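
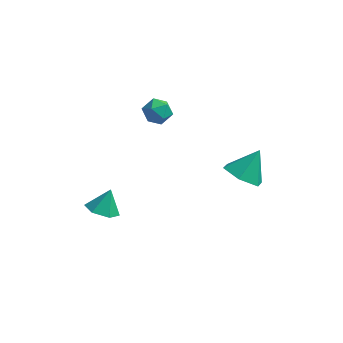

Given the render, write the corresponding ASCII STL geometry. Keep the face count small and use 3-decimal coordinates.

solid 
facet normal -0.213 -0.503 -0.838
outer loop
vertex -2.91 -3.693 -2.579
vertex -3.708 -3.731 -2.353
vertex -3.435 -3.092 -2.806
endloop
endfacet
facet normal 0.748 0.663 0.026
outer loop
vertex -2.91 -3.693 -2.579
vertex -3.435 -3.092 -2.806
vertex -3.452 -3.129 -1.347
endloop
endfacet
facet normal -0.213 -0.503 -0.838
outer loop
vertex -3.435 -3.092 -2.806
vertex -3.708 -3.731 -2.353
vertex -4.233 -3.13 -2.58
endloop
endfacet
facet normal -0.041 0.999 0.025
outer loop
vertex -3.435 -3.092 -2.806
vertex -4.233 -3.13 -2.58
vertex -3.452 -3.129 -1.347
endloop
endfacet
facet normal -0.213 -0.502 -0.838
outer loop
vertex -4.233 -3.13 -2.58
vertex -3.708 -3.731 -2.353
vertex -4.506 -3.77 -2.127
endloop
endfacet
facet normal -0.680 0.594 0.430
outer loop
vertex -4.233 -3.13 -2.58
vertex -4.506 -3.77 -2.127
vertex -3.452 -3.129 -1.347
endloop
endfacet
facet normal -0.213 -0.502 -0.838
outer loop
vertex -4.506 -3.77 -2.127
vertex -3.708 -3.731 -2.353
vertex -3.981 -4.371 -1.9
endloop
endfacet
facet normal -0.529 -0.147 0.836
outer loop
vertex -4.506 -3.77 -2.127
vertex -3.981 -4.371 -1.9
vertex -3.452 -3.129 -1.347
endloop
endfacet
facet normal -0.213 -0.502 -0.838
outer loop
vertex -3.981 -4.371 -1.9
vertex -3.708 -3.731 -2.353
vertex -3.183 -4.333 -2.126
endloop
endfacet
facet normal 0.260 -0.483 0.836
outer loop
vertex -3.981 -4.371 -1.9
vertex -3.183 -4.333 -2.126
vertex -3.452 -3.129 -1.347
endloop
endfacet
facet normal -0.213 -0.502 -0.838
outer loop
vertex -3.183 -4.333 -2.126
vertex -3.708 -3.731 -2.353
vertex -2.91 -3.693 -2.579
endloop
endfacet
facet normal 0.899 -0.078 0.431
outer loop
vertex -3.183 -4.333 -2.126
vertex -2.91 -3.693 -2.579
vertex -3.452 -3.129 -1.347
endloop
endfacet
facet normal -0.661 -0.683 0.312
outer loop
vertex -2.821 -0.068 1.805
vertex -2.391 -0.618 1.512
vertex -2.284 -0.394 2.228
endloop
endfacet
facet normal -0.657 -0.115 0.745
outer loop
vertex -2.821 -0.068 1.805
vertex -2.284 -0.394 2.228
vertex -2.384 0.355 2.255
endloop
endfacet
facet normal -0.813 0.462 0.355
outer loop
vertex -2.821 -0.068 1.805
vertex -2.384 0.355 2.255
vertex -2.552 0.595 1.557
endloop
endfacet
facet normal -0.913 0.251 -0.321
outer loop
vertex -2.821 -0.068 1.805
vertex -2.552 0.595 1.557
vertex -2.556 -0.007 1.098
endloop
endfacet
facet normal -0.820 -0.456 -0.347
outer loop
vertex -2.821 -0.068 1.805
vertex -2.556 -0.007 1.098
vertex -2.391 -0.618 1.512
endloop
endfacet
facet normal 0.004 -0.035 0.999
outer loop
vertex -2.384 0.355 2.255
vertex -2.284 -0.394 2.228
vertex -1.684 0.067 2.242
endloop
endfacet
facet normal -0.003 -0.954 0.299
outer loop
vertex -2.284 -0.394 2.228
vertex -2.391 -0.618 1.512
vertex -1.688 -0.535 1.783
endloop
endfacet
facet normal -0.256 -0.589 -0.767
outer loop
vertex -2.391 -0.618 1.512
vertex -2.556 -0.007 1.098
vertex -1.856 -0.295 1.085
endloop
endfacet
facet normal -0.409 0.555 -0.724
outer loop
vertex -2.556 -0.007 1.098
vertex -2.552 0.595 1.557
vertex -1.956 0.454 1.112
endloop
endfacet
facet normal -0.248 0.896 0.368
outer loop
vertex -2.552 0.595 1.557
vertex -2.384 0.355 2.255
vertex -1.849 0.678 1.828
endloop
endfacet
facet normal 0.913 -0.251 0.321
outer loop
vertex -1.419 0.128 1.535
vertex -1.684 0.067 2.242
vertex -1.688 -0.535 1.783
endloop
endfacet
facet normal 0.813 -0.462 -0.355
outer loop
vertex -1.419 0.128 1.535
vertex -1.688 -0.535 1.783
vertex -1.856 -0.295 1.085
endloop
endfacet
facet normal 0.657 0.115 -0.745
outer loop
vertex -1.419 0.128 1.535
vertex -1.856 -0.295 1.085
vertex -1.956 0.454 1.112
endloop
endfacet
facet normal 0.661 0.683 -0.312
outer loop
vertex -1.419 0.128 1.535
vertex -1.956 0.454 1.112
vertex -1.849 0.678 1.828
endloop
endfacet
facet normal 0.820 0.456 0.347
outer loop
vertex -1.419 0.128 1.535
vertex -1.849 0.678 1.828
vertex -1.684 0.067 2.242
endloop
endfacet
facet normal 0.409 -0.555 0.724
outer loop
vertex -1.688 -0.535 1.783
vertex -1.684 0.067 2.242
vertex -2.284 -0.394 2.228
endloop
endfacet
facet normal 0.248 -0.896 -0.368
outer loop
vertex -1.856 -0.295 1.085
vertex -1.688 -0.535 1.783
vertex -2.391 -0.618 1.512
endloop
endfacet
facet normal -0.004 0.035 -0.999
outer loop
vertex -1.956 0.454 1.112
vertex -1.856 -0.295 1.085
vertex -2.556 -0.007 1.098
endloop
endfacet
facet normal 0.003 0.954 -0.299
outer loop
vertex -1.849 0.678 1.828
vertex -1.956 0.454 1.112
vertex -2.552 0.595 1.557
endloop
endfacet
facet normal 0.256 0.589 0.767
outer loop
vertex -1.684 0.067 2.242
vertex -1.849 0.678 1.828
vertex -2.384 0.355 2.255
endloop
endfacet
facet normal -0.375 -0.536 -0.756
outer loop
vertex 2.923 -1.828 -0.795
vertex 2.088 -1.208 -0.82
vertex 2.922 -0.979 -1.396
endloop
endfacet
facet normal 0.990 0.081 0.113
outer loop
vertex 2.923 -1.828 -0.795
vertex 2.922 -0.979 -1.396
vertex 2.672 -0.372 0.36
endloop
endfacet
facet normal -0.375 -0.536 -0.756
outer loop
vertex 2.922 -0.979 -1.396
vertex 2.088 -1.208 -0.82
vertex 2.087 -0.36 -1.421
endloop
endfacet
facet normal 0.589 0.786 -0.188
outer loop
vertex 2.922 -0.979 -1.396
vertex 2.087 -0.36 -1.421
vertex 2.672 -0.372 0.36
endloop
endfacet
facet normal -0.375 -0.536 -0.756
outer loop
vertex 2.087 -0.36 -1.421
vertex 2.088 -1.208 -0.82
vertex 1.252 -0.589 -0.845
endloop
endfacet
facet normal -0.214 0.974 0.077
outer loop
vertex 2.087 -0.36 -1.421
vertex 1.252 -0.589 -0.845
vertex 2.672 -0.372 0.36
endloop
endfacet
facet normal -0.375 -0.537 -0.756
outer loop
vertex 1.252 -0.589 -0.845
vertex 2.088 -1.208 -0.82
vertex 1.253 -1.437 -0.243
endloop
endfacet
facet normal -0.615 0.456 0.643
outer loop
vertex 1.252 -0.589 -0.845
vertex 1.253 -1.437 -0.243
vertex 2.672 -0.372 0.36
endloop
endfacet
facet normal -0.375 -0.536 -0.756
outer loop
vertex 1.253 -1.437 -0.243
vertex 2.088 -1.208 -0.82
vertex 2.088 -2.057 -0.218
endloop
endfacet
facet normal -0.214 -0.250 0.944
outer loop
vertex 1.253 -1.437 -0.243
vertex 2.088 -2.057 -0.218
vertex 2.672 -0.372 0.36
endloop
endfacet
facet normal -0.375 -0.536 -0.756
outer loop
vertex 2.088 -2.057 -0.218
vertex 2.088 -1.208 -0.82
vertex 2.923 -1.828 -0.795
endloop
endfacet
facet normal 0.589 -0.437 0.679
outer loop
vertex 2.088 -2.057 -0.218
vertex 2.923 -1.828 -0.795
vertex 2.672 -0.372 0.36
endloop
endfacet

endsolid


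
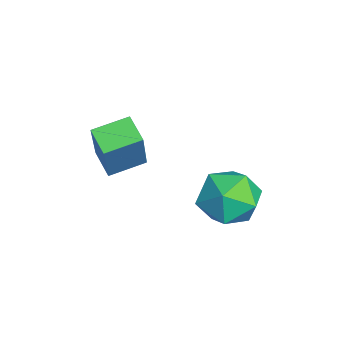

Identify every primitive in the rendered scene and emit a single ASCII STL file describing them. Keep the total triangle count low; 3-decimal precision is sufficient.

solid 
facet normal -0.848 -0.349 0.398
outer loop
vertex -3.022 -2.873 -0.189
vertex -3.314 -1.91 0.032
vertex -3.782 -2.756 -1.705
endloop
endfacet
facet normal 0.283 -0.935 -0.214
outer loop
vertex -3.086 -2.47 -2.032
vertex -3.022 -2.873 -0.189
vertex -3.782 -2.756 -1.705
endloop
endfacet
facet normal -0.848 -0.349 0.398
outer loop
vertex -3.782 -2.756 -1.705
vertex -3.314 -1.91 0.032
vertex -4.074 -1.793 -1.484
endloop
endfacet
facet normal -0.447 0.069 -0.892
outer loop
vertex -4.074 -1.793 -1.484
vertex -3.086 -2.47 -2.032
vertex -3.782 -2.756 -1.705
endloop
endfacet
facet normal 0.447 -0.069 0.892
outer loop
vertex -3.022 -2.873 -0.189
vertex -2.618 -1.624 -0.295
vertex -3.314 -1.91 0.032
endloop
endfacet
facet normal 0.283 -0.935 -0.214
outer loop
vertex -2.326 -2.587 -0.516
vertex -3.022 -2.873 -0.189
vertex -3.086 -2.47 -2.032
endloop
endfacet
facet normal 0.447 -0.069 0.892
outer loop
vertex -2.326 -2.587 -0.516
vertex -2.618 -1.624 -0.295
vertex -3.022 -2.873 -0.189
endloop
endfacet
facet normal -0.283 0.935 0.214
outer loop
vertex -3.314 -1.91 0.032
vertex -2.618 -1.624 -0.295
vertex -4.074 -1.793 -1.484
endloop
endfacet
facet normal -0.447 0.069 -0.892
outer loop
vertex -3.378 -1.507 -1.811
vertex -3.086 -2.47 -2.032
vertex -4.074 -1.793 -1.484
endloop
endfacet
facet normal -0.283 0.935 0.214
outer loop
vertex -4.074 -1.793 -1.484
vertex -2.618 -1.624 -0.295
vertex -3.378 -1.507 -1.811
endloop
endfacet
facet normal 0.848 0.349 -0.398
outer loop
vertex -3.378 -1.507 -1.811
vertex -2.326 -2.587 -0.516
vertex -3.086 -2.47 -2.032
endloop
endfacet
facet normal 0.848 0.349 -0.398
outer loop
vertex -2.618 -1.624 -0.295
vertex -2.326 -2.587 -0.516
vertex -3.378 -1.507 -1.811
endloop
endfacet
facet normal 0.312 0.914 -0.259
outer loop
vertex -1.253 0.813 -2.33
vertex -1.774 1.174 -1.685
vertex -0.922 0.936 -1.497
endloop
endfacet
facet normal 0.817 0.426 -0.388
outer loop
vertex -1.253 0.813 -2.33
vertex -0.922 0.936 -1.497
vertex -0.739 0.174 -1.949
endloop
endfacet
facet normal 0.546 -0.059 -0.836
outer loop
vertex -1.253 0.813 -2.33
vertex -0.739 0.174 -1.949
vertex -1.478 -0.058 -2.415
endloop
endfacet
facet normal -0.126 0.129 -0.984
outer loop
vertex -1.253 0.813 -2.33
vertex -1.478 -0.058 -2.415
vertex -2.118 0.559 -2.252
endloop
endfacet
facet normal -0.271 0.730 -0.627
outer loop
vertex -1.253 0.813 -2.33
vertex -2.118 0.559 -2.252
vertex -1.774 1.174 -1.685
endloop
endfacet
facet normal 0.969 0.098 0.227
outer loop
vertex -0.739 0.174 -1.949
vertex -0.922 0.936 -1.497
vertex -0.942 0.141 -1.068
endloop
endfacet
facet normal 0.152 0.887 0.436
outer loop
vertex -0.922 0.936 -1.497
vertex -1.774 1.174 -1.685
vertex -1.582 0.758 -0.905
endloop
endfacet
facet normal -0.791 0.590 -0.160
outer loop
vertex -1.774 1.174 -1.685
vertex -2.118 0.559 -2.252
vertex -2.321 0.526 -1.371
endloop
endfacet
facet normal -0.557 -0.383 -0.737
outer loop
vertex -2.118 0.559 -2.252
vertex -1.478 -0.058 -2.415
vertex -2.138 -0.236 -1.823
endloop
endfacet
facet normal 0.529 -0.688 -0.497
outer loop
vertex -1.478 -0.058 -2.415
vertex -0.739 0.174 -1.949
vertex -1.286 -0.474 -1.635
endloop
endfacet
facet normal 0.126 -0.129 0.984
outer loop
vertex -1.807 -0.113 -0.99
vertex -0.942 0.141 -1.068
vertex -1.582 0.758 -0.905
endloop
endfacet
facet normal -0.546 0.059 0.836
outer loop
vertex -1.807 -0.113 -0.99
vertex -1.582 0.758 -0.905
vertex -2.321 0.526 -1.371
endloop
endfacet
facet normal -0.817 -0.426 0.388
outer loop
vertex -1.807 -0.113 -0.99
vertex -2.321 0.526 -1.371
vertex -2.138 -0.236 -1.823
endloop
endfacet
facet normal -0.312 -0.914 0.259
outer loop
vertex -1.807 -0.113 -0.99
vertex -2.138 -0.236 -1.823
vertex -1.286 -0.474 -1.635
endloop
endfacet
facet normal 0.271 -0.730 0.627
outer loop
vertex -1.807 -0.113 -0.99
vertex -1.286 -0.474 -1.635
vertex -0.942 0.141 -1.068
endloop
endfacet
facet normal 0.557 0.383 0.737
outer loop
vertex -1.582 0.758 -0.905
vertex -0.942 0.141 -1.068
vertex -0.922 0.936 -1.497
endloop
endfacet
facet normal -0.529 0.688 0.497
outer loop
vertex -2.321 0.526 -1.371
vertex -1.582 0.758 -0.905
vertex -1.774 1.174 -1.685
endloop
endfacet
facet normal -0.969 -0.098 -0.227
outer loop
vertex -2.138 -0.236 -1.823
vertex -2.321 0.526 -1.371
vertex -2.118 0.559 -2.252
endloop
endfacet
facet normal -0.152 -0.887 -0.436
outer loop
vertex -1.286 -0.474 -1.635
vertex -2.138 -0.236 -1.823
vertex -1.478 -0.058 -2.415
endloop
endfacet
facet normal 0.791 -0.590 0.160
outer loop
vertex -0.942 0.141 -1.068
vertex -1.286 -0.474 -1.635
vertex -0.739 0.174 -1.949
endloop
endfacet

endsolid


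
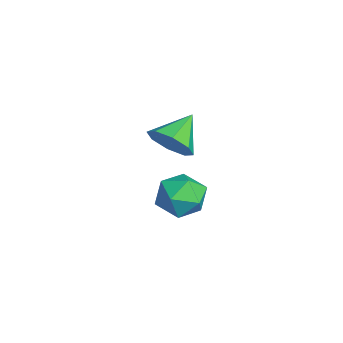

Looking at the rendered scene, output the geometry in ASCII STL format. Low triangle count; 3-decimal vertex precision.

solid 
facet normal 0.589 -0.625 -0.512
outer loop
vertex -0.967 2.108 2.151
vertex -1.645 2.125 1.35
vertex -0.805 2.693 1.624
endloop
endfacet
facet normal 0.383 0.558 0.737
outer loop
vertex -0.967 2.108 2.151
vertex -0.805 2.693 1.624
vertex -2.635 3.175 2.21
endloop
endfacet
facet normal 0.589 -0.625 -0.512
outer loop
vertex -0.805 2.693 1.624
vertex -1.645 2.125 1.35
vertex -1.136 2.945 0.936
endloop
endfacet
facet normal 0.307 0.932 0.193
outer loop
vertex -0.805 2.693 1.624
vertex -1.136 2.945 0.936
vertex -2.635 3.175 2.21
endloop
endfacet
facet normal 0.589 -0.625 -0.513
outer loop
vertex -1.136 2.945 0.936
vertex -1.645 2.125 1.35
vertex -1.765 2.717 0.491
endloop
endfacet
facet normal -0.121 0.942 -0.312
outer loop
vertex -1.136 2.945 0.936
vertex -1.765 2.717 0.491
vertex -2.635 3.175 2.21
endloop
endfacet
facet normal 0.589 -0.625 -0.513
outer loop
vertex -1.765 2.717 0.491
vertex -1.645 2.125 1.35
vertex -2.324 2.142 0.549
endloop
endfacet
facet normal -0.651 0.584 -0.485
outer loop
vertex -1.765 2.717 0.491
vertex -2.324 2.142 0.549
vertex -2.635 3.175 2.21
endloop
endfacet
facet normal 0.589 -0.625 -0.513
outer loop
vertex -2.324 2.142 0.549
vertex -1.645 2.125 1.35
vertex -2.485 1.558 1.076
endloop
endfacet
facet normal -0.972 0.066 -0.223
outer loop
vertex -2.324 2.142 0.549
vertex -2.485 1.558 1.076
vertex -2.635 3.175 2.21
endloop
endfacet
facet normal 0.589 -0.625 -0.512
outer loop
vertex -2.485 1.558 1.076
vertex -1.645 2.125 1.35
vertex -2.154 1.306 1.764
endloop
endfacet
facet normal -0.897 -0.307 0.319
outer loop
vertex -2.485 1.558 1.076
vertex -2.154 1.306 1.764
vertex -2.635 3.175 2.21
endloop
endfacet
facet normal 0.589 -0.625 -0.512
outer loop
vertex -2.154 1.306 1.764
vertex -1.645 2.125 1.35
vertex -1.525 1.534 2.209
endloop
endfacet
facet normal -0.468 -0.317 0.825
outer loop
vertex -2.154 1.306 1.764
vertex -1.525 1.534 2.209
vertex -2.635 3.175 2.21
endloop
endfacet
facet normal 0.589 -0.625 -0.512
outer loop
vertex -1.525 1.534 2.209
vertex -1.645 2.125 1.35
vertex -0.967 2.108 2.151
endloop
endfacet
facet normal 0.061 0.041 0.997
outer loop
vertex -1.525 1.534 2.209
vertex -0.967 2.108 2.151
vertex -2.635 3.175 2.21
endloop
endfacet
facet normal -0.350 -0.089 0.932
outer loop
vertex 1.943 2.006 2.228
vertex 2.467 1.088 2.337
vertex 2.937 2.003 2.601
endloop
endfacet
facet normal -0.280 0.598 0.751
outer loop
vertex 1.943 2.006 2.228
vertex 2.937 2.003 2.601
vertex 2.635 2.741 1.9
endloop
endfacet
facet normal -0.679 0.715 0.170
outer loop
vertex 1.943 2.006 2.228
vertex 2.635 2.741 1.9
vertex 1.978 2.283 1.203
endloop
endfacet
facet normal -0.995 0.099 -0.007
outer loop
vertex 1.943 2.006 2.228
vertex 1.978 2.283 1.203
vertex 1.874 1.261 1.474
endloop
endfacet
facet normal -0.792 -0.397 0.464
outer loop
vertex 1.943 2.006 2.228
vertex 1.874 1.261 1.474
vertex 2.467 1.088 2.337
endloop
endfacet
facet normal 0.403 0.712 0.576
outer loop
vertex 2.635 2.741 1.9
vertex 2.937 2.003 2.601
vertex 3.586 2.279 1.806
endloop
endfacet
facet normal 0.289 -0.400 0.870
outer loop
vertex 2.937 2.003 2.601
vertex 2.467 1.088 2.337
vertex 3.482 1.257 2.077
endloop
endfacet
facet normal -0.425 -0.898 0.112
outer loop
vertex 2.467 1.088 2.337
vertex 1.874 1.261 1.474
vertex 2.825 0.799 1.38
endloop
endfacet
facet normal -0.755 -0.095 -0.649
outer loop
vertex 1.874 1.261 1.474
vertex 1.978 2.283 1.203
vertex 2.523 1.537 0.679
endloop
endfacet
facet normal -0.243 0.900 -0.363
outer loop
vertex 1.978 2.283 1.203
vertex 2.635 2.741 1.9
vertex 2.993 2.452 0.943
endloop
endfacet
facet normal 0.995 -0.099 0.007
outer loop
vertex 3.517 1.534 1.052
vertex 3.586 2.279 1.806
vertex 3.482 1.257 2.077
endloop
endfacet
facet normal 0.679 -0.715 -0.170
outer loop
vertex 3.517 1.534 1.052
vertex 3.482 1.257 2.077
vertex 2.825 0.799 1.38
endloop
endfacet
facet normal 0.280 -0.598 -0.751
outer loop
vertex 3.517 1.534 1.052
vertex 2.825 0.799 1.38
vertex 2.523 1.537 0.679
endloop
endfacet
facet normal 0.350 0.089 -0.932
outer loop
vertex 3.517 1.534 1.052
vertex 2.523 1.537 0.679
vertex 2.993 2.452 0.943
endloop
endfacet
facet normal 0.792 0.397 -0.464
outer loop
vertex 3.517 1.534 1.052
vertex 2.993 2.452 0.943
vertex 3.586 2.279 1.806
endloop
endfacet
facet normal 0.755 0.095 0.649
outer loop
vertex 3.482 1.257 2.077
vertex 3.586 2.279 1.806
vertex 2.937 2.003 2.601
endloop
endfacet
facet normal 0.243 -0.900 0.363
outer loop
vertex 2.825 0.799 1.38
vertex 3.482 1.257 2.077
vertex 2.467 1.088 2.337
endloop
endfacet
facet normal -0.403 -0.712 -0.576
outer loop
vertex 2.523 1.537 0.679
vertex 2.825 0.799 1.38
vertex 1.874 1.261 1.474
endloop
endfacet
facet normal -0.289 0.400 -0.870
outer loop
vertex 2.993 2.452 0.943
vertex 2.523 1.537 0.679
vertex 1.978 2.283 1.203
endloop
endfacet
facet normal 0.425 0.898 -0.112
outer loop
vertex 3.586 2.279 1.806
vertex 2.993 2.452 0.943
vertex 2.635 2.741 1.9
endloop
endfacet

endsolid


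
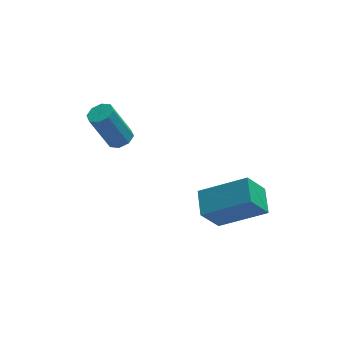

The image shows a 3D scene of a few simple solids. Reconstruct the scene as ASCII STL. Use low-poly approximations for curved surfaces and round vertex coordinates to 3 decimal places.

solid 
facet normal -0.526 -0.250 0.813
outer loop
vertex 1.269 -2.973 -2.294
vertex -0.344 -2.572 -3.214
vertex 1.216 -3.966 -2.633
endloop
endfacet
facet normal 0.849 -0.211 0.484
outer loop
vertex 1.884 -3.648 -3.666
vertex 1.269 -2.973 -2.294
vertex 1.216 -3.966 -2.633
endloop
endfacet
facet normal -0.526 -0.250 0.813
outer loop
vertex 1.216 -3.966 -2.633
vertex -0.344 -2.572 -3.214
vertex -0.397 -3.564 -3.554
endloop
endfacet
facet normal -0.051 -0.945 -0.324
outer loop
vertex -0.397 -3.564 -3.554
vertex 1.884 -3.648 -3.666
vertex 1.216 -3.966 -2.633
endloop
endfacet
facet normal 0.050 0.945 0.323
outer loop
vertex 1.269 -2.973 -2.294
vertex 0.324 -2.254 -4.247
vertex -0.344 -2.572 -3.214
endloop
endfacet
facet normal 0.849 -0.211 0.485
outer loop
vertex 1.937 -2.656 -3.326
vertex 1.269 -2.973 -2.294
vertex 1.884 -3.648 -3.666
endloop
endfacet
facet normal 0.051 0.945 0.323
outer loop
vertex 1.937 -2.656 -3.326
vertex 0.324 -2.254 -4.247
vertex 1.269 -2.973 -2.294
endloop
endfacet
facet normal -0.849 0.211 -0.484
outer loop
vertex -0.344 -2.572 -3.214
vertex 0.324 -2.254 -4.247
vertex -0.397 -3.564 -3.554
endloop
endfacet
facet normal -0.051 -0.945 -0.323
outer loop
vertex 0.271 -3.247 -4.586
vertex 1.884 -3.648 -3.666
vertex -0.397 -3.564 -3.554
endloop
endfacet
facet normal -0.849 0.211 -0.485
outer loop
vertex -0.397 -3.564 -3.554
vertex 0.324 -2.254 -4.247
vertex 0.271 -3.247 -4.586
endloop
endfacet
facet normal 0.526 0.250 -0.813
outer loop
vertex 0.271 -3.247 -4.586
vertex 1.937 -2.656 -3.326
vertex 1.884 -3.648 -3.666
endloop
endfacet
facet normal 0.526 0.249 -0.813
outer loop
vertex 0.324 -2.254 -4.247
vertex 1.937 -2.656 -3.326
vertex 0.271 -3.247 -4.586
endloop
endfacet
facet normal 0.416 -0.007 -0.909
outer loop
vertex -2.113 1.533 -3.425
vertex -2.519 1.264 -3.609
vertex -2.404 1.769 -3.56
endloop
endfacet
facet normal 0.541 0.805 0.241
outer loop
vertex -2.113 1.533 -3.425
vertex -2.404 1.769 -3.56
vertex -2.816 1.545 -1.888
endloop
endfacet
facet normal 0.541 0.805 0.241
outer loop
vertex -2.816 1.545 -1.888
vertex -2.404 1.769 -3.56
vertex -3.107 1.781 -2.023
endloop
endfacet
facet normal -0.416 0.007 0.909
outer loop
vertex -2.816 1.545 -1.888
vertex -3.107 1.781 -2.023
vertex -3.221 1.276 -2.071
endloop
endfacet
facet normal 0.415 -0.006 -0.910
outer loop
vertex -2.404 1.769 -3.56
vertex -2.519 1.264 -3.609
vertex -2.762 1.709 -3.723
endloop
endfacet
facet normal -0.134 0.989 -0.069
outer loop
vertex -2.404 1.769 -3.56
vertex -2.762 1.709 -3.723
vertex -3.107 1.781 -2.023
endloop
endfacet
facet normal -0.134 0.989 -0.069
outer loop
vertex -3.107 1.781 -2.023
vertex -2.762 1.709 -3.723
vertex -3.465 1.721 -2.186
endloop
endfacet
facet normal -0.415 0.007 0.910
outer loop
vertex -3.107 1.781 -2.023
vertex -3.465 1.721 -2.186
vertex -3.221 1.276 -2.071
endloop
endfacet
facet normal 0.415 -0.007 -0.910
outer loop
vertex -2.762 1.709 -3.723
vertex -2.519 1.264 -3.609
vertex -2.978 1.388 -3.819
endloop
endfacet
facet normal -0.731 0.593 -0.339
outer loop
vertex -2.762 1.709 -3.723
vertex -2.978 1.388 -3.819
vertex -3.465 1.721 -2.186
endloop
endfacet
facet normal -0.732 0.591 -0.339
outer loop
vertex -3.465 1.721 -2.186
vertex -2.978 1.388 -3.819
vertex -3.68 1.4 -2.282
endloop
endfacet
facet normal -0.416 0.007 0.909
outer loop
vertex -3.465 1.721 -2.186
vertex -3.68 1.4 -2.282
vertex -3.221 1.276 -2.071
endloop
endfacet
facet normal 0.415 -0.006 -0.910
outer loop
vertex -2.978 1.388 -3.819
vertex -2.519 1.264 -3.609
vertex -2.924 0.995 -3.792
endloop
endfacet
facet normal -0.900 -0.152 -0.410
outer loop
vertex -2.978 1.388 -3.819
vertex -2.924 0.995 -3.792
vertex -3.68 1.4 -2.282
endloop
endfacet
facet normal -0.900 -0.150 -0.410
outer loop
vertex -3.68 1.4 -2.282
vertex -2.924 0.995 -3.792
vertex -3.627 1.007 -2.255
endloop
endfacet
facet normal -0.416 0.006 0.909
outer loop
vertex -3.68 1.4 -2.282
vertex -3.627 1.007 -2.255
vertex -3.221 1.276 -2.071
endloop
endfacet
facet normal 0.416 -0.007 -0.909
outer loop
vertex -2.924 0.995 -3.792
vertex -2.519 1.264 -3.609
vertex -2.633 0.759 -3.657
endloop
endfacet
facet normal -0.541 -0.805 -0.241
outer loop
vertex -2.924 0.995 -3.792
vertex -2.633 0.759 -3.657
vertex -3.627 1.007 -2.255
endloop
endfacet
facet normal -0.541 -0.805 -0.241
outer loop
vertex -3.627 1.007 -2.255
vertex -2.633 0.759 -3.657
vertex -3.336 0.771 -2.12
endloop
endfacet
facet normal -0.416 0.007 0.909
outer loop
vertex -3.627 1.007 -2.255
vertex -3.336 0.771 -2.12
vertex -3.221 1.276 -2.071
endloop
endfacet
facet normal 0.415 -0.007 -0.910
outer loop
vertex -2.633 0.759 -3.657
vertex -2.519 1.264 -3.609
vertex -2.275 0.819 -3.494
endloop
endfacet
facet normal 0.134 -0.989 0.069
outer loop
vertex -2.633 0.759 -3.657
vertex -2.275 0.819 -3.494
vertex -3.336 0.771 -2.12
endloop
endfacet
facet normal 0.134 -0.989 0.069
outer loop
vertex -3.336 0.771 -2.12
vertex -2.275 0.819 -3.494
vertex -2.978 0.831 -1.957
endloop
endfacet
facet normal -0.415 0.006 0.910
outer loop
vertex -3.336 0.771 -2.12
vertex -2.978 0.831 -1.957
vertex -3.221 1.276 -2.071
endloop
endfacet
facet normal 0.416 -0.007 -0.909
outer loop
vertex -2.275 0.819 -3.494
vertex -2.519 1.264 -3.609
vertex -2.06 1.14 -3.398
endloop
endfacet
facet normal 0.732 -0.591 0.339
outer loop
vertex -2.275 0.819 -3.494
vertex -2.06 1.14 -3.398
vertex -2.978 0.831 -1.957
endloop
endfacet
facet normal 0.731 -0.593 0.338
outer loop
vertex -2.978 0.831 -1.957
vertex -2.06 1.14 -3.398
vertex -2.762 1.152 -1.861
endloop
endfacet
facet normal -0.415 0.007 0.910
outer loop
vertex -2.978 0.831 -1.957
vertex -2.762 1.152 -1.861
vertex -3.221 1.276 -2.071
endloop
endfacet
facet normal 0.416 -0.006 -0.909
outer loop
vertex -2.06 1.14 -3.398
vertex -2.519 1.264 -3.609
vertex -2.113 1.533 -3.425
endloop
endfacet
facet normal 0.900 0.150 0.410
outer loop
vertex -2.06 1.14 -3.398
vertex -2.113 1.533 -3.425
vertex -2.762 1.152 -1.861
endloop
endfacet
facet normal 0.899 0.152 0.410
outer loop
vertex -2.762 1.152 -1.861
vertex -2.113 1.533 -3.425
vertex -2.816 1.545 -1.888
endloop
endfacet
facet normal -0.415 0.006 0.910
outer loop
vertex -2.762 1.152 -1.861
vertex -2.816 1.545 -1.888
vertex -3.221 1.276 -2.071
endloop
endfacet

endsolid


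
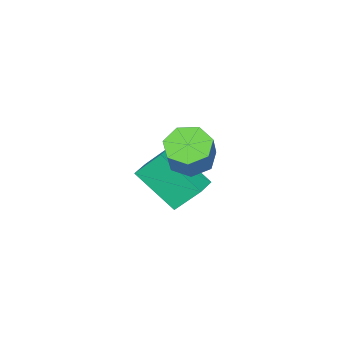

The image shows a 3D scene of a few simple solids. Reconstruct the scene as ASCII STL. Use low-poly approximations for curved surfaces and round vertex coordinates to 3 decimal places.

solid 
facet normal -0.366 0.500 0.785
outer loop
vertex 1.761 -2.528 -1.835
vertex 2.556 -2.183 -1.684
vertex 1.293 -0.898 -3.091
endloop
endfacet
facet normal -0.904 -0.392 -0.172
outer loop
vertex 1.864 -1.677 -4.316
vertex 1.761 -2.528 -1.835
vertex 1.293 -0.898 -3.091
endloop
endfacet
facet normal -0.366 0.500 0.785
outer loop
vertex 1.293 -0.898 -3.091
vertex 2.556 -2.183 -1.684
vertex 2.089 -0.553 -2.94
endloop
endfacet
facet normal -0.222 0.773 -0.595
outer loop
vertex 2.089 -0.553 -2.94
vertex 1.864 -1.677 -4.316
vertex 1.293 -0.898 -3.091
endloop
endfacet
facet normal 0.222 -0.773 0.595
outer loop
vertex 1.761 -2.528 -1.835
vertex 3.127 -2.962 -2.909
vertex 2.556 -2.183 -1.684
endloop
endfacet
facet normal -0.904 -0.391 -0.172
outer loop
vertex 2.331 -3.307 -3.06
vertex 1.761 -2.528 -1.835
vertex 1.864 -1.677 -4.316
endloop
endfacet
facet normal 0.222 -0.773 0.595
outer loop
vertex 2.331 -3.307 -3.06
vertex 3.127 -2.962 -2.909
vertex 1.761 -2.528 -1.835
endloop
endfacet
facet normal 0.904 0.392 0.172
outer loop
vertex 2.556 -2.183 -1.684
vertex 3.127 -2.962 -2.909
vertex 2.089 -0.553 -2.94
endloop
endfacet
facet normal -0.222 0.773 -0.595
outer loop
vertex 2.659 -1.332 -4.165
vertex 1.864 -1.677 -4.316
vertex 2.089 -0.553 -2.94
endloop
endfacet
facet normal 0.904 0.392 0.172
outer loop
vertex 2.089 -0.553 -2.94
vertex 3.127 -2.962 -2.909
vertex 2.659 -1.332 -4.165
endloop
endfacet
facet normal 0.366 -0.500 -0.785
outer loop
vertex 2.659 -1.332 -4.165
vertex 2.331 -3.307 -3.06
vertex 1.864 -1.677 -4.316
endloop
endfacet
facet normal 0.366 -0.500 -0.785
outer loop
vertex 3.127 -2.962 -2.909
vertex 2.331 -3.307 -3.06
vertex 2.659 -1.332 -4.165
endloop
endfacet
facet normal -0.338 -0.239 -0.910
outer loop
vertex 3.749 0.788 -0.26
vertex 3.224 0.191 0.092
vertex 3.061 1.031 -0.068
endloop
endfacet
facet normal 0.232 0.916 -0.328
outer loop
vertex 3.749 0.788 -0.26
vertex 3.061 1.031 -0.068
vertex 4.142 1.066 0.795
endloop
endfacet
facet normal 0.231 0.917 -0.326
outer loop
vertex 4.142 1.066 0.795
vertex 3.061 1.031 -0.068
vertex 3.453 1.308 0.988
endloop
endfacet
facet normal 0.339 0.239 0.910
outer loop
vertex 4.142 1.066 0.795
vertex 3.453 1.308 0.988
vertex 3.616 0.469 1.148
endloop
endfacet
facet normal -0.339 -0.239 -0.910
outer loop
vertex 3.061 1.031 -0.068
vertex 3.224 0.191 0.092
vertex 2.495 0.641 0.245
endloop
endfacet
facet normal -0.569 0.822 -0.004
outer loop
vertex 3.061 1.031 -0.068
vertex 2.495 0.641 0.245
vertex 3.453 1.308 0.988
endloop
endfacet
facet normal -0.569 0.822 -0.004
outer loop
vertex 3.453 1.308 0.988
vertex 2.495 0.641 0.245
vertex 2.887 0.918 1.301
endloop
endfacet
facet normal 0.338 0.239 0.910
outer loop
vertex 3.453 1.308 0.988
vertex 2.887 0.918 1.301
vertex 3.616 0.469 1.148
endloop
endfacet
facet normal -0.339 -0.240 -0.910
outer loop
vertex 2.495 0.641 0.245
vertex 3.224 0.191 0.092
vertex 2.478 -0.087 0.443
endloop
endfacet
facet normal -0.941 0.109 0.321
outer loop
vertex 2.495 0.641 0.245
vertex 2.478 -0.087 0.443
vertex 2.887 0.918 1.301
endloop
endfacet
facet normal -0.941 0.109 0.321
outer loop
vertex 2.887 0.918 1.301
vertex 2.478 -0.087 0.443
vertex 2.87 0.19 1.498
endloop
endfacet
facet normal 0.338 0.238 0.910
outer loop
vertex 2.887 0.918 1.301
vertex 2.87 0.19 1.498
vertex 3.616 0.469 1.148
endloop
endfacet
facet normal -0.339 -0.240 -0.910
outer loop
vertex 2.478 -0.087 0.443
vertex 3.224 0.191 0.092
vertex 3.023 -0.606 0.377
endloop
endfacet
facet normal -0.604 -0.686 0.405
outer loop
vertex 2.478 -0.087 0.443
vertex 3.023 -0.606 0.377
vertex 2.87 0.19 1.498
endloop
endfacet
facet normal -0.604 -0.687 0.405
outer loop
vertex 2.87 0.19 1.498
vertex 3.023 -0.606 0.377
vertex 3.415 -0.328 1.432
endloop
endfacet
facet normal 0.338 0.239 0.910
outer loop
vertex 2.87 0.19 1.498
vertex 3.415 -0.328 1.432
vertex 3.616 0.469 1.148
endloop
endfacet
facet normal -0.339 -0.240 -0.910
outer loop
vertex 3.023 -0.606 0.377
vertex 3.224 0.191 0.092
vertex 3.719 -0.524 0.096
endloop
endfacet
facet normal 0.188 -0.965 0.184
outer loop
vertex 3.023 -0.606 0.377
vertex 3.719 -0.524 0.096
vertex 3.415 -0.328 1.432
endloop
endfacet
facet normal 0.186 -0.965 0.184
outer loop
vertex 3.415 -0.328 1.432
vertex 3.719 -0.524 0.096
vertex 4.111 -0.247 1.152
endloop
endfacet
facet normal 0.338 0.239 0.910
outer loop
vertex 3.415 -0.328 1.432
vertex 4.111 -0.247 1.152
vertex 3.616 0.469 1.148
endloop
endfacet
facet normal -0.338 -0.239 -0.910
outer loop
vertex 3.719 -0.524 0.096
vertex 3.224 0.191 0.092
vertex 4.042 0.096 -0.187
endloop
endfacet
facet normal 0.838 -0.517 -0.176
outer loop
vertex 3.719 -0.524 0.096
vertex 4.042 0.096 -0.187
vertex 4.111 -0.247 1.152
endloop
endfacet
facet normal 0.838 -0.517 -0.176
outer loop
vertex 4.111 -0.247 1.152
vertex 4.042 0.096 -0.187
vertex 4.435 0.374 0.869
endloop
endfacet
facet normal 0.338 0.239 0.910
outer loop
vertex 4.111 -0.247 1.152
vertex 4.435 0.374 0.869
vertex 3.616 0.469 1.148
endloop
endfacet
facet normal -0.338 -0.239 -0.910
outer loop
vertex 4.042 0.096 -0.187
vertex 3.224 0.191 0.092
vertex 3.749 0.788 -0.26
endloop
endfacet
facet normal 0.857 0.320 -0.403
outer loop
vertex 4.042 0.096 -0.187
vertex 3.749 0.788 -0.26
vertex 4.435 0.374 0.869
endloop
endfacet
facet normal 0.857 0.320 -0.404
outer loop
vertex 4.435 0.374 0.869
vertex 3.749 0.788 -0.26
vertex 4.142 1.066 0.795
endloop
endfacet
facet normal 0.338 0.240 0.910
outer loop
vertex 4.435 0.374 0.869
vertex 4.142 1.066 0.795
vertex 3.616 0.469 1.148
endloop
endfacet

endsolid


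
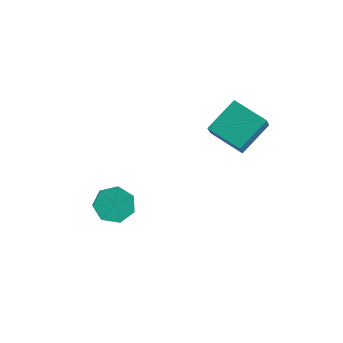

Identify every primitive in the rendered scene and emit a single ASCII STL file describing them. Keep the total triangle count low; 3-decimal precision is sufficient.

solid 
facet normal -0.972 0.073 0.223
outer loop
vertex 1.607 2.2 0.039
vertex 1.985 4.071 1.072
vertex 1.443 2.722 -0.846
endloop
endfacet
facet normal -0.174 -0.862 -0.476
outer loop
vertex 3.475 2.569 -1.312
vertex 1.607 2.2 0.039
vertex 1.443 2.722 -0.846
endloop
endfacet
facet normal -0.972 0.073 0.223
outer loop
vertex 1.443 2.722 -0.846
vertex 1.985 4.071 1.072
vertex 1.821 4.592 0.187
endloop
endfacet
facet normal -0.157 0.502 -0.851
outer loop
vertex 1.821 4.592 0.187
vertex 3.475 2.569 -1.312
vertex 1.443 2.722 -0.846
endloop
endfacet
facet normal 0.157 -0.501 0.851
outer loop
vertex 1.607 2.2 0.039
vertex 4.017 3.918 0.606
vertex 1.985 4.071 1.072
endloop
endfacet
facet normal -0.174 -0.862 -0.476
outer loop
vertex 3.639 2.048 -0.427
vertex 1.607 2.2 0.039
vertex 3.475 2.569 -1.312
endloop
endfacet
facet normal 0.158 -0.502 0.851
outer loop
vertex 3.639 2.048 -0.427
vertex 4.017 3.918 0.606
vertex 1.607 2.2 0.039
endloop
endfacet
facet normal 0.174 0.862 0.475
outer loop
vertex 1.985 4.071 1.072
vertex 4.017 3.918 0.606
vertex 1.821 4.592 0.187
endloop
endfacet
facet normal -0.158 0.502 -0.851
outer loop
vertex 3.853 4.44 -0.279
vertex 3.475 2.569 -1.312
vertex 1.821 4.592 0.187
endloop
endfacet
facet normal 0.174 0.862 0.476
outer loop
vertex 1.821 4.592 0.187
vertex 4.017 3.918 0.606
vertex 3.853 4.44 -0.279
endloop
endfacet
facet normal 0.972 -0.073 -0.223
outer loop
vertex 3.853 4.44 -0.279
vertex 3.639 2.048 -0.427
vertex 3.475 2.569 -1.312
endloop
endfacet
facet normal 0.972 -0.073 -0.223
outer loop
vertex 4.017 3.918 0.606
vertex 3.639 2.048 -0.427
vertex 3.853 4.44 -0.279
endloop
endfacet
facet normal -0.443 0.544 -0.713
outer loop
vertex -0.305 -1.653 -4.805
vertex -1.263 -1.99 -4.467
vertex -0.71 -1.129 -4.154
endloop
endfacet
facet normal 0.783 0.621 -0.013
outer loop
vertex -0.305 -1.653 -4.805
vertex -0.71 -1.129 -4.154
vertex 0.461 -2.593 -3.571
endloop
endfacet
facet normal 0.783 0.621 -0.013
outer loop
vertex 0.461 -2.593 -3.571
vertex -0.71 -1.129 -4.154
vertex 0.056 -2.069 -2.92
endloop
endfacet
facet normal 0.443 -0.544 0.713
outer loop
vertex 0.461 -2.593 -3.571
vertex 0.056 -2.069 -2.92
vertex -0.497 -2.93 -3.233
endloop
endfacet
facet normal -0.443 0.544 -0.713
outer loop
vertex -0.71 -1.129 -4.154
vertex -1.263 -1.99 -4.467
vertex -1.531 -1.253 -3.739
endloop
endfacet
facet normal 0.148 0.829 0.540
outer loop
vertex -0.71 -1.129 -4.154
vertex -1.531 -1.253 -3.739
vertex 0.056 -2.069 -2.92
endloop
endfacet
facet normal 0.148 0.829 0.540
outer loop
vertex 0.056 -2.069 -2.92
vertex -1.531 -1.253 -3.739
vertex -0.766 -2.193 -2.505
endloop
endfacet
facet normal 0.442 -0.543 0.714
outer loop
vertex 0.056 -2.069 -2.92
vertex -0.766 -2.193 -2.505
vertex -0.497 -2.93 -3.233
endloop
endfacet
facet normal -0.443 0.543 -0.713
outer loop
vertex -1.531 -1.253 -3.739
vertex -1.263 -1.99 -4.467
vertex -2.15 -1.932 -3.872
endloop
endfacet
facet normal -0.600 0.412 0.686
outer loop
vertex -1.531 -1.253 -3.739
vertex -2.15 -1.932 -3.872
vertex -0.766 -2.193 -2.505
endloop
endfacet
facet normal -0.600 0.412 0.686
outer loop
vertex -0.766 -2.193 -2.505
vertex -2.15 -1.932 -3.872
vertex -1.385 -2.872 -2.638
endloop
endfacet
facet normal 0.443 -0.543 0.713
outer loop
vertex -0.766 -2.193 -2.505
vertex -1.385 -2.872 -2.638
vertex -0.497 -2.93 -3.233
endloop
endfacet
facet normal -0.443 0.543 -0.713
outer loop
vertex -2.15 -1.932 -3.872
vertex -1.263 -1.99 -4.467
vertex -2.101 -2.655 -4.453
endloop
endfacet
facet normal -0.895 -0.314 0.316
outer loop
vertex -2.15 -1.932 -3.872
vertex -2.101 -2.655 -4.453
vertex -1.385 -2.872 -2.638
endloop
endfacet
facet normal -0.895 -0.314 0.316
outer loop
vertex -1.385 -2.872 -2.638
vertex -2.101 -2.655 -4.453
vertex -1.336 -3.595 -3.219
endloop
endfacet
facet normal 0.443 -0.543 0.713
outer loop
vertex -1.385 -2.872 -2.638
vertex -1.336 -3.595 -3.219
vertex -0.497 -2.93 -3.233
endloop
endfacet
facet normal -0.443 0.543 -0.713
outer loop
vertex -2.101 -2.655 -4.453
vertex -1.263 -1.99 -4.467
vertex -1.421 -2.877 -5.045
endloop
endfacet
facet normal -0.517 -0.804 -0.292
outer loop
vertex -2.101 -2.655 -4.453
vertex -1.421 -2.877 -5.045
vertex -1.336 -3.595 -3.219
endloop
endfacet
facet normal -0.516 -0.805 -0.292
outer loop
vertex -1.336 -3.595 -3.219
vertex -1.421 -2.877 -5.045
vertex -0.655 -3.817 -3.81
endloop
endfacet
facet normal 0.442 -0.543 0.714
outer loop
vertex -1.336 -3.595 -3.219
vertex -0.655 -3.817 -3.81
vertex -0.497 -2.93 -3.233
endloop
endfacet
facet normal -0.442 0.544 -0.713
outer loop
vertex -1.421 -2.877 -5.045
vertex -1.263 -1.99 -4.467
vertex -0.621 -2.431 -5.201
endloop
endfacet
facet normal 0.251 -0.689 -0.680
outer loop
vertex -1.421 -2.877 -5.045
vertex -0.621 -2.431 -5.201
vertex -0.655 -3.817 -3.81
endloop
endfacet
facet normal 0.251 -0.689 -0.680
outer loop
vertex -0.655 -3.817 -3.81
vertex -0.621 -2.431 -5.201
vertex 0.144 -3.371 -3.967
endloop
endfacet
facet normal 0.443 -0.543 0.713
outer loop
vertex -0.655 -3.817 -3.81
vertex 0.144 -3.371 -3.967
vertex -0.497 -2.93 -3.233
endloop
endfacet
facet normal -0.443 0.543 -0.714
outer loop
vertex -0.621 -2.431 -5.201
vertex -1.263 -1.99 -4.467
vertex -0.305 -1.653 -4.805
endloop
endfacet
facet normal 0.830 -0.054 -0.556
outer loop
vertex -0.621 -2.431 -5.201
vertex -0.305 -1.653 -4.805
vertex 0.144 -3.371 -3.967
endloop
endfacet
facet normal 0.829 -0.055 -0.556
outer loop
vertex 0.144 -3.371 -3.967
vertex -0.305 -1.653 -4.805
vertex 0.461 -2.593 -3.571
endloop
endfacet
facet normal 0.443 -0.543 0.713
outer loop
vertex 0.144 -3.371 -3.967
vertex 0.461 -2.593 -3.571
vertex -0.497 -2.93 -3.233
endloop
endfacet

endsolid


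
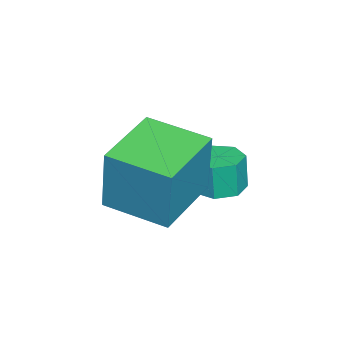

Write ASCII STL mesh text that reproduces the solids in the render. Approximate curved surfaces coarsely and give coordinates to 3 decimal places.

solid 
facet normal -0.977 0.176 0.119
outer loop
vertex -0.583 -1.159 -1.513
vertex -0.284 0.644 -1.724
vertex -0.86 -1.348 -3.515
endloop
endfacet
facet normal -0.162 -0.980 0.115
outer loop
vertex 1.124 -1.704 -3.756
vertex -0.583 -1.159 -1.513
vertex -0.86 -1.348 -3.515
endloop
endfacet
facet normal -0.977 0.176 0.119
outer loop
vertex -0.86 -1.348 -3.515
vertex -0.284 0.644 -1.724
vertex -0.561 0.456 -3.726
endloop
endfacet
facet normal -0.136 -0.093 -0.986
outer loop
vertex -0.561 0.456 -3.726
vertex 1.124 -1.704 -3.756
vertex -0.86 -1.348 -3.515
endloop
endfacet
facet normal 0.136 0.093 0.986
outer loop
vertex -0.583 -1.159 -1.513
vertex 1.7 0.288 -1.965
vertex -0.284 0.644 -1.724
endloop
endfacet
facet normal -0.162 -0.980 0.115
outer loop
vertex 1.401 -1.516 -1.754
vertex -0.583 -1.159 -1.513
vertex 1.124 -1.704 -3.756
endloop
endfacet
facet normal 0.136 0.093 0.986
outer loop
vertex 1.401 -1.516 -1.754
vertex 1.7 0.288 -1.965
vertex -0.583 -1.159 -1.513
endloop
endfacet
facet normal 0.162 0.980 -0.114
outer loop
vertex -0.284 0.644 -1.724
vertex 1.7 0.288 -1.965
vertex -0.561 0.456 -3.726
endloop
endfacet
facet normal -0.137 -0.093 -0.986
outer loop
vertex 1.423 0.099 -3.967
vertex 1.124 -1.704 -3.756
vertex -0.561 0.456 -3.726
endloop
endfacet
facet normal 0.162 0.980 -0.115
outer loop
vertex -0.561 0.456 -3.726
vertex 1.7 0.288 -1.965
vertex 1.423 0.099 -3.967
endloop
endfacet
facet normal 0.977 -0.176 -0.119
outer loop
vertex 1.423 0.099 -3.967
vertex 1.401 -1.516 -1.754
vertex 1.124 -1.704 -3.756
endloop
endfacet
facet normal 0.977 -0.176 -0.119
outer loop
vertex 1.7 0.288 -1.965
vertex 1.401 -1.516 -1.754
vertex 1.423 0.099 -3.967
endloop
endfacet
facet normal 0.038 0.063 -0.997
outer loop
vertex -1.014 0.474 -4.472
vertex -1.729 0.395 -4.504
vertex -1.347 1.003 -4.451
endloop
endfacet
facet normal 0.846 0.530 0.065
outer loop
vertex -1.014 0.474 -4.472
vertex -1.347 1.003 -4.451
vertex -1.056 0.405 -3.365
endloop
endfacet
facet normal 0.845 0.530 0.066
outer loop
vertex -1.056 0.405 -3.365
vertex -1.347 1.003 -4.451
vertex -1.389 0.933 -3.344
endloop
endfacet
facet normal -0.036 -0.063 0.997
outer loop
vertex -1.056 0.405 -3.365
vertex -1.389 0.933 -3.344
vertex -1.771 0.325 -3.396
endloop
endfacet
facet normal 0.038 0.063 -0.997
outer loop
vertex -1.347 1.003 -4.451
vertex -1.729 0.395 -4.504
vertex -1.968 1.073 -4.47
endloop
endfacet
facet normal 0.110 0.992 0.067
outer loop
vertex -1.347 1.003 -4.451
vertex -1.968 1.073 -4.47
vertex -1.389 0.933 -3.344
endloop
endfacet
facet normal 0.112 0.992 0.066
outer loop
vertex -1.389 0.933 -3.344
vertex -1.968 1.073 -4.47
vertex -2.009 1.004 -3.363
endloop
endfacet
facet normal -0.038 -0.062 0.997
outer loop
vertex -1.389 0.933 -3.344
vertex -2.009 1.004 -3.363
vertex -1.771 0.325 -3.396
endloop
endfacet
facet normal 0.037 0.063 -0.997
outer loop
vertex -1.968 1.073 -4.47
vertex -1.729 0.395 -4.504
vertex -2.409 0.633 -4.514
endloop
endfacet
facet normal -0.707 0.707 0.018
outer loop
vertex -1.968 1.073 -4.47
vertex -2.409 0.633 -4.514
vertex -2.009 1.004 -3.363
endloop
endfacet
facet normal -0.708 0.706 0.018
outer loop
vertex -2.009 1.004 -3.363
vertex -2.409 0.633 -4.514
vertex -2.45 0.563 -3.407
endloop
endfacet
facet normal -0.038 -0.062 0.997
outer loop
vertex -2.009 1.004 -3.363
vertex -2.45 0.563 -3.407
vertex -1.771 0.325 -3.396
endloop
endfacet
facet normal 0.036 0.062 -0.997
outer loop
vertex -2.409 0.633 -4.514
vertex -1.729 0.395 -4.504
vertex -2.338 0.013 -4.55
endloop
endfacet
facet normal -0.993 -0.111 -0.044
outer loop
vertex -2.409 0.633 -4.514
vertex -2.338 0.013 -4.55
vertex -2.45 0.563 -3.407
endloop
endfacet
facet normal -0.993 -0.111 -0.044
outer loop
vertex -2.45 0.563 -3.407
vertex -2.338 0.013 -4.55
vertex -2.379 -0.056 -3.443
endloop
endfacet
facet normal -0.038 -0.062 0.997
outer loop
vertex -2.45 0.563 -3.407
vertex -2.379 -0.056 -3.443
vertex -1.771 0.325 -3.396
endloop
endfacet
facet normal 0.037 0.062 -0.997
outer loop
vertex -2.338 0.013 -4.55
vertex -1.729 0.395 -4.504
vertex -1.809 -0.319 -4.551
endloop
endfacet
facet normal -0.530 -0.845 -0.072
outer loop
vertex -2.338 0.013 -4.55
vertex -1.809 -0.319 -4.551
vertex -2.379 -0.056 -3.443
endloop
endfacet
facet normal -0.531 -0.844 -0.073
outer loop
vertex -2.379 -0.056 -3.443
vertex -1.809 -0.319 -4.551
vertex -1.85 -0.389 -3.444
endloop
endfacet
facet normal -0.038 -0.063 0.997
outer loop
vertex -2.379 -0.056 -3.443
vertex -1.85 -0.389 -3.444
vertex -1.771 0.325 -3.396
endloop
endfacet
facet normal 0.038 0.061 -0.997
outer loop
vertex -1.809 -0.319 -4.551
vertex -1.729 0.395 -4.504
vertex -1.22 -0.114 -4.516
endloop
endfacet
facet normal 0.331 -0.942 -0.047
outer loop
vertex -1.809 -0.319 -4.551
vertex -1.22 -0.114 -4.516
vertex -1.85 -0.389 -3.444
endloop
endfacet
facet normal 0.332 -0.942 -0.046
outer loop
vertex -1.85 -0.389 -3.444
vertex -1.22 -0.114 -4.516
vertex -1.261 -0.183 -3.409
endloop
endfacet
facet normal -0.037 -0.063 0.997
outer loop
vertex -1.85 -0.389 -3.444
vertex -1.261 -0.183 -3.409
vertex -1.771 0.325 -3.396
endloop
endfacet
facet normal 0.038 0.061 -0.997
outer loop
vertex -1.22 -0.114 -4.516
vertex -1.729 0.395 -4.504
vertex -1.014 0.474 -4.472
endloop
endfacet
facet normal 0.943 -0.332 0.014
outer loop
vertex -1.22 -0.114 -4.516
vertex -1.014 0.474 -4.472
vertex -1.261 -0.183 -3.409
endloop
endfacet
facet normal 0.944 -0.330 0.015
outer loop
vertex -1.261 -0.183 -3.409
vertex -1.014 0.474 -4.472
vertex -1.056 0.405 -3.365
endloop
endfacet
facet normal -0.036 -0.062 0.997
outer loop
vertex -1.261 -0.183 -3.409
vertex -1.056 0.405 -3.365
vertex -1.771 0.325 -3.396
endloop
endfacet

endsolid


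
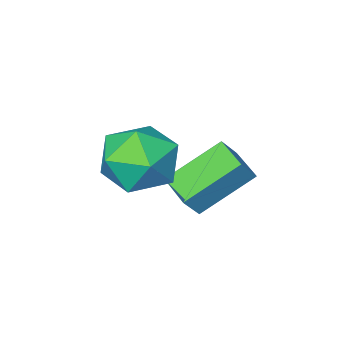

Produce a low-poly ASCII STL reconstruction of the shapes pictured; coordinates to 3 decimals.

solid 
facet normal -0.790 0.190 0.583
outer loop
vertex 0.128 3.227 -2.7
vertex 0.244 4.381 -2.919
vertex -0.441 3.143 -3.444
endloop
endfacet
facet normal -0.098 -0.978 0.186
outer loop
vertex 1.156 2.759 -4.621
vertex 0.128 3.227 -2.7
vertex -0.441 3.143 -3.444
endloop
endfacet
facet normal -0.791 0.191 0.582
outer loop
vertex -0.441 3.143 -3.444
vertex 0.244 4.381 -2.919
vertex -0.324 4.297 -3.663
endloop
endfacet
facet normal -0.605 -0.089 -0.791
outer loop
vertex -0.324 4.297 -3.663
vertex 1.156 2.759 -4.621
vertex -0.441 3.143 -3.444
endloop
endfacet
facet normal 0.605 0.089 0.791
outer loop
vertex 0.128 3.227 -2.7
vertex 1.841 3.997 -4.096
vertex 0.244 4.381 -2.919
endloop
endfacet
facet normal -0.098 -0.978 0.186
outer loop
vertex 1.724 2.843 -3.877
vertex 0.128 3.227 -2.7
vertex 1.156 2.759 -4.621
endloop
endfacet
facet normal 0.605 0.089 0.791
outer loop
vertex 1.724 2.843 -3.877
vertex 1.841 3.997 -4.096
vertex 0.128 3.227 -2.7
endloop
endfacet
facet normal 0.098 0.978 -0.185
outer loop
vertex 0.244 4.381 -2.919
vertex 1.841 3.997 -4.096
vertex -0.324 4.297 -3.663
endloop
endfacet
facet normal -0.605 -0.089 -0.791
outer loop
vertex 1.272 3.913 -4.84
vertex 1.156 2.759 -4.621
vertex -0.324 4.297 -3.663
endloop
endfacet
facet normal 0.098 0.978 -0.186
outer loop
vertex -0.324 4.297 -3.663
vertex 1.841 3.997 -4.096
vertex 1.272 3.913 -4.84
endloop
endfacet
facet normal 0.791 -0.190 -0.582
outer loop
vertex 1.272 3.913 -4.84
vertex 1.724 2.843 -3.877
vertex 1.156 2.759 -4.621
endloop
endfacet
facet normal 0.790 -0.191 -0.583
outer loop
vertex 1.841 3.997 -4.096
vertex 1.724 2.843 -3.877
vertex 1.272 3.913 -4.84
endloop
endfacet
facet normal 0.201 0.941 -0.273
outer loop
vertex 3.677 4.22 -2.823
vertex 2.475 4.508 -2.714
vertex 3.233 4.629 -1.739
endloop
endfacet
facet normal 0.758 0.649 0.066
outer loop
vertex 3.677 4.22 -2.823
vertex 3.233 4.629 -1.739
vertex 4.041 3.688 -1.763
endloop
endfacet
facet normal 0.953 0.065 -0.295
outer loop
vertex 3.677 4.22 -2.823
vertex 4.041 3.688 -1.763
vertex 3.783 2.986 -2.753
endloop
endfacet
facet normal 0.518 -0.004 -0.856
outer loop
vertex 3.677 4.22 -2.823
vertex 3.783 2.986 -2.753
vertex 2.815 3.493 -3.341
endloop
endfacet
facet normal 0.052 0.537 -0.842
outer loop
vertex 3.677 4.22 -2.823
vertex 2.815 3.493 -3.341
vertex 2.475 4.508 -2.714
endloop
endfacet
facet normal 0.540 0.446 0.714
outer loop
vertex 4.041 3.688 -1.763
vertex 3.233 4.629 -1.739
vertex 3.065 3.647 -0.999
endloop
endfacet
facet normal -0.361 0.917 0.167
outer loop
vertex 3.233 4.629 -1.739
vertex 2.475 4.508 -2.714
vertex 2.097 4.154 -1.587
endloop
endfacet
facet normal -0.601 0.264 -0.754
outer loop
vertex 2.475 4.508 -2.714
vertex 2.815 3.493 -3.341
vertex 1.839 3.452 -2.577
endloop
endfacet
facet normal 0.152 -0.611 -0.777
outer loop
vertex 2.815 3.493 -3.341
vertex 3.783 2.986 -2.753
vertex 2.647 2.511 -2.601
endloop
endfacet
facet normal 0.857 -0.499 0.131
outer loop
vertex 3.783 2.986 -2.753
vertex 4.041 3.688 -1.763
vertex 3.405 2.632 -1.626
endloop
endfacet
facet normal -0.518 0.004 0.856
outer loop
vertex 2.203 2.92 -1.517
vertex 3.065 3.647 -0.999
vertex 2.097 4.154 -1.587
endloop
endfacet
facet normal -0.953 -0.065 0.295
outer loop
vertex 2.203 2.92 -1.517
vertex 2.097 4.154 -1.587
vertex 1.839 3.452 -2.577
endloop
endfacet
facet normal -0.758 -0.649 -0.066
outer loop
vertex 2.203 2.92 -1.517
vertex 1.839 3.452 -2.577
vertex 2.647 2.511 -2.601
endloop
endfacet
facet normal -0.201 -0.941 0.273
outer loop
vertex 2.203 2.92 -1.517
vertex 2.647 2.511 -2.601
vertex 3.405 2.632 -1.626
endloop
endfacet
facet normal -0.052 -0.537 0.842
outer loop
vertex 2.203 2.92 -1.517
vertex 3.405 2.632 -1.626
vertex 3.065 3.647 -0.999
endloop
endfacet
facet normal -0.152 0.611 0.777
outer loop
vertex 2.097 4.154 -1.587
vertex 3.065 3.647 -0.999
vertex 3.233 4.629 -1.739
endloop
endfacet
facet normal -0.857 0.499 -0.131
outer loop
vertex 1.839 3.452 -2.577
vertex 2.097 4.154 -1.587
vertex 2.475 4.508 -2.714
endloop
endfacet
facet normal -0.540 -0.446 -0.714
outer loop
vertex 2.647 2.511 -2.601
vertex 1.839 3.452 -2.577
vertex 2.815 3.493 -3.341
endloop
endfacet
facet normal 0.361 -0.917 -0.167
outer loop
vertex 3.405 2.632 -1.626
vertex 2.647 2.511 -2.601
vertex 3.783 2.986 -2.753
endloop
endfacet
facet normal 0.601 -0.264 0.754
outer loop
vertex 3.065 3.647 -0.999
vertex 3.405 2.632 -1.626
vertex 4.041 3.688 -1.763
endloop
endfacet

endsolid


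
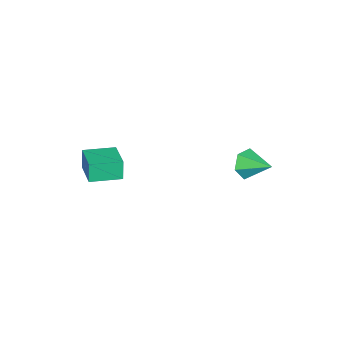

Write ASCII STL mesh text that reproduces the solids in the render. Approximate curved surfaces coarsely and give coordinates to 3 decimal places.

solid 
facet normal -0.734 -0.656 -0.177
outer loop
vertex 2.592 -5.07 2.654
vertex 1.41 -3.717 2.545
vertex 2.805 -4.982 1.446
endloop
endfacet
facet normal 0.657 -0.752 0.061
outer loop
vertex 4.17 -3.763 1.775
vertex 2.592 -5.07 2.654
vertex 2.805 -4.982 1.446
endloop
endfacet
facet normal -0.734 -0.656 -0.177
outer loop
vertex 2.805 -4.982 1.446
vertex 1.41 -3.717 2.545
vertex 1.623 -3.629 1.336
endloop
endfacet
facet normal 0.173 0.071 -0.982
outer loop
vertex 1.623 -3.629 1.336
vertex 4.17 -3.763 1.775
vertex 2.805 -4.982 1.446
endloop
endfacet
facet normal -0.173 -0.072 0.982
outer loop
vertex 2.592 -5.07 2.654
vertex 2.775 -2.498 2.874
vertex 1.41 -3.717 2.545
endloop
endfacet
facet normal 0.657 -0.752 0.061
outer loop
vertex 3.957 -3.851 2.984
vertex 2.592 -5.07 2.654
vertex 4.17 -3.763 1.775
endloop
endfacet
facet normal -0.173 -0.072 0.982
outer loop
vertex 3.957 -3.851 2.984
vertex 2.775 -2.498 2.874
vertex 2.592 -5.07 2.654
endloop
endfacet
facet normal -0.657 0.752 -0.061
outer loop
vertex 1.41 -3.717 2.545
vertex 2.775 -2.498 2.874
vertex 1.623 -3.629 1.336
endloop
endfacet
facet normal 0.173 0.072 -0.982
outer loop
vertex 2.988 -2.41 1.666
vertex 4.17 -3.763 1.775
vertex 1.623 -3.629 1.336
endloop
endfacet
facet normal -0.657 0.752 -0.061
outer loop
vertex 1.623 -3.629 1.336
vertex 2.775 -2.498 2.874
vertex 2.988 -2.41 1.666
endloop
endfacet
facet normal 0.734 0.656 0.177
outer loop
vertex 2.988 -2.41 1.666
vertex 3.957 -3.851 2.984
vertex 4.17 -3.763 1.775
endloop
endfacet
facet normal 0.734 0.656 0.177
outer loop
vertex 2.775 -2.498 2.874
vertex 3.957 -3.851 2.984
vertex 2.988 -2.41 1.666
endloop
endfacet
facet normal -0.193 -0.907 -0.375
outer loop
vertex -1.705 2.282 -0.078
vertex -2.361 2.117 0.659
vertex -2.665 2.535 -0.197
endloop
endfacet
facet normal 0.267 0.701 -0.662
outer loop
vertex -1.705 2.282 -0.078
vertex -2.665 2.535 -0.197
vertex -2.019 3.723 1.321
endloop
endfacet
facet normal -0.193 -0.907 -0.374
outer loop
vertex -2.665 2.535 -0.197
vertex -2.361 2.117 0.659
vertex -3.321 2.371 0.539
endloop
endfacet
facet normal -0.570 0.747 -0.342
outer loop
vertex -2.665 2.535 -0.197
vertex -3.321 2.371 0.539
vertex -2.019 3.723 1.321
endloop
endfacet
facet normal -0.193 -0.907 -0.374
outer loop
vertex -3.321 2.371 0.539
vertex -2.361 2.117 0.659
vertex -3.017 1.953 1.395
endloop
endfacet
facet normal -0.753 0.445 0.485
outer loop
vertex -3.321 2.371 0.539
vertex -3.017 1.953 1.395
vertex -2.019 3.723 1.321
endloop
endfacet
facet normal -0.193 -0.907 -0.374
outer loop
vertex -3.017 1.953 1.395
vertex -2.361 2.117 0.659
vertex -2.057 1.699 1.515
endloop
endfacet
facet normal -0.098 0.097 0.990
outer loop
vertex -3.017 1.953 1.395
vertex -2.057 1.699 1.515
vertex -2.019 3.723 1.321
endloop
endfacet
facet normal -0.193 -0.907 -0.375
outer loop
vertex -2.057 1.699 1.515
vertex -2.361 2.117 0.659
vertex -1.401 1.864 0.778
endloop
endfacet
facet normal 0.740 0.050 0.670
outer loop
vertex -2.057 1.699 1.515
vertex -1.401 1.864 0.778
vertex -2.019 3.723 1.321
endloop
endfacet
facet normal -0.193 -0.907 -0.375
outer loop
vertex -1.401 1.864 0.778
vertex -2.361 2.117 0.659
vertex -1.705 2.282 -0.078
endloop
endfacet
facet normal 0.923 0.352 -0.156
outer loop
vertex -1.401 1.864 0.778
vertex -1.705 2.282 -0.078
vertex -2.019 3.723 1.321
endloop
endfacet

endsolid


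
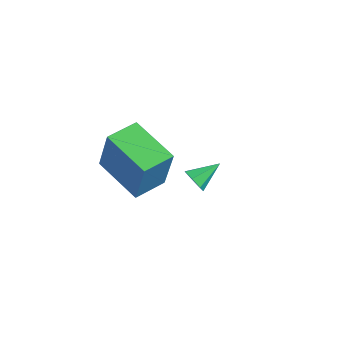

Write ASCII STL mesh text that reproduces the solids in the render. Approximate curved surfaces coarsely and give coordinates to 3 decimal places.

solid 
facet normal -0.954 -0.064 0.294
outer loop
vertex 3.421 -3.581 4.421
vertex 3.358 -2.404 4.474
vertex 2.887 -3.532 2.702
endloop
endfacet
facet normal 0.053 -0.998 -0.045
outer loop
vertex 4.622 -3.416 2.166
vertex 3.421 -3.581 4.421
vertex 2.887 -3.532 2.702
endloop
endfacet
facet normal -0.954 -0.064 0.294
outer loop
vertex 2.887 -3.532 2.702
vertex 3.358 -2.404 4.474
vertex 2.824 -2.355 2.755
endloop
endfacet
facet normal -0.297 0.027 -0.955
outer loop
vertex 2.824 -2.355 2.755
vertex 4.622 -3.416 2.166
vertex 2.887 -3.532 2.702
endloop
endfacet
facet normal 0.297 -0.027 0.955
outer loop
vertex 3.421 -3.581 4.421
vertex 5.093 -2.288 3.938
vertex 3.358 -2.404 4.474
endloop
endfacet
facet normal 0.053 -0.998 -0.045
outer loop
vertex 5.156 -3.465 3.885
vertex 3.421 -3.581 4.421
vertex 4.622 -3.416 2.166
endloop
endfacet
facet normal 0.297 -0.027 0.955
outer loop
vertex 5.156 -3.465 3.885
vertex 5.093 -2.288 3.938
vertex 3.421 -3.581 4.421
endloop
endfacet
facet normal -0.053 0.998 0.045
outer loop
vertex 3.358 -2.404 4.474
vertex 5.093 -2.288 3.938
vertex 2.824 -2.355 2.755
endloop
endfacet
facet normal -0.297 0.027 -0.955
outer loop
vertex 4.559 -2.239 2.219
vertex 4.622 -3.416 2.166
vertex 2.824 -2.355 2.755
endloop
endfacet
facet normal -0.053 0.998 0.045
outer loop
vertex 2.824 -2.355 2.755
vertex 5.093 -2.288 3.938
vertex 4.559 -2.239 2.219
endloop
endfacet
facet normal 0.954 0.064 -0.294
outer loop
vertex 4.559 -2.239 2.219
vertex 5.156 -3.465 3.885
vertex 4.622 -3.416 2.166
endloop
endfacet
facet normal 0.954 0.064 -0.294
outer loop
vertex 5.093 -2.288 3.938
vertex 5.156 -3.465 3.885
vertex 4.559 -2.239 2.219
endloop
endfacet
facet normal -0.151 -0.881 -0.448
outer loop
vertex 3.188 0.439 -0.747
vertex 2.785 0.347 -0.431
vertex 2.786 0.583 -0.895
endloop
endfacet
facet normal 0.456 0.663 -0.594
outer loop
vertex 3.188 0.439 -0.747
vertex 2.786 0.583 -0.895
vertex 2.955 1.333 0.071
endloop
endfacet
facet normal -0.151 -0.881 -0.448
outer loop
vertex 2.786 0.583 -0.895
vertex 2.785 0.347 -0.431
vertex 2.384 0.549 -0.693
endloop
endfacet
facet normal -0.337 0.771 -0.540
outer loop
vertex 2.786 0.583 -0.895
vertex 2.384 0.549 -0.693
vertex 2.955 1.333 0.071
endloop
endfacet
facet normal -0.150 -0.881 -0.449
outer loop
vertex 2.384 0.549 -0.693
vertex 2.785 0.347 -0.431
vertex 2.284 0.363 -0.295
endloop
endfacet
facet normal -0.830 0.555 0.051
outer loop
vertex 2.384 0.549 -0.693
vertex 2.284 0.363 -0.295
vertex 2.955 1.333 0.071
endloop
endfacet
facet normal -0.150 -0.881 -0.449
outer loop
vertex 2.284 0.363 -0.295
vertex 2.785 0.347 -0.431
vertex 2.561 0.165 0.001
endloop
endfacet
facet normal -0.657 0.178 0.733
outer loop
vertex 2.284 0.363 -0.295
vertex 2.561 0.165 0.001
vertex 2.955 1.333 0.071
endloop
endfacet
facet normal -0.153 -0.880 -0.450
outer loop
vertex 2.561 0.165 0.001
vertex 2.785 0.347 -0.431
vertex 3.007 0.103 -0.029
endloop
endfacet
facet normal 0.056 -0.079 0.995
outer loop
vertex 2.561 0.165 0.001
vertex 3.007 0.103 -0.029
vertex 2.955 1.333 0.071
endloop
endfacet
facet normal -0.152 -0.880 -0.450
outer loop
vertex 3.007 0.103 -0.029
vertex 2.785 0.347 -0.431
vertex 3.286 0.225 -0.362
endloop
endfacet
facet normal 0.770 -0.019 0.638
outer loop
vertex 3.007 0.103 -0.029
vertex 3.286 0.225 -0.362
vertex 2.955 1.333 0.071
endloop
endfacet
facet normal -0.152 -0.880 -0.450
outer loop
vertex 3.286 0.225 -0.362
vertex 2.785 0.347 -0.431
vertex 3.188 0.439 -0.747
endloop
endfacet
facet normal 0.948 0.310 -0.069
outer loop
vertex 3.286 0.225 -0.362
vertex 3.188 0.439 -0.747
vertex 2.955 1.333 0.071
endloop
endfacet

endsolid


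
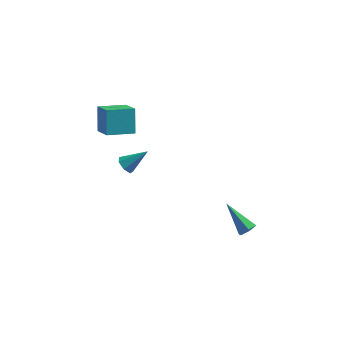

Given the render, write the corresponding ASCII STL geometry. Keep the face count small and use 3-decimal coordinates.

solid 
facet normal 0.618 -0.465 -0.634
outer loop
vertex 4.06 -2.508 -2.168
vertex 3.642 -2.589 -2.516
vertex 3.947 -2.133 -2.553
endloop
endfacet
facet normal 0.580 0.662 0.475
outer loop
vertex 4.06 -2.508 -2.168
vertex 3.947 -2.133 -2.553
vertex 2.498 -1.731 -1.344
endloop
endfacet
facet normal 0.619 -0.465 -0.633
outer loop
vertex 3.947 -2.133 -2.553
vertex 3.642 -2.589 -2.516
vertex 3.529 -2.214 -2.902
endloop
endfacet
facet normal 0.040 0.962 -0.271
outer loop
vertex 3.947 -2.133 -2.553
vertex 3.529 -2.214 -2.902
vertex 2.498 -1.731 -1.344
endloop
endfacet
facet normal 0.620 -0.464 -0.632
outer loop
vertex 3.529 -2.214 -2.902
vertex 3.642 -2.589 -2.516
vertex 3.225 -2.671 -2.865
endloop
endfacet
facet normal -0.695 0.414 -0.588
outer loop
vertex 3.529 -2.214 -2.902
vertex 3.225 -2.671 -2.865
vertex 2.498 -1.731 -1.344
endloop
endfacet
facet normal 0.620 -0.464 -0.632
outer loop
vertex 3.225 -2.671 -2.865
vertex 3.642 -2.589 -2.516
vertex 3.338 -3.046 -2.479
endloop
endfacet
facet normal -0.888 -0.431 -0.158
outer loop
vertex 3.225 -2.671 -2.865
vertex 3.338 -3.046 -2.479
vertex 2.498 -1.731 -1.344
endloop
endfacet
facet normal 0.618 -0.463 -0.635
outer loop
vertex 3.338 -3.046 -2.479
vertex 3.642 -2.589 -2.516
vertex 3.756 -2.965 -2.131
endloop
endfacet
facet normal -0.348 -0.730 0.588
outer loop
vertex 3.338 -3.046 -2.479
vertex 3.756 -2.965 -2.131
vertex 2.498 -1.731 -1.344
endloop
endfacet
facet normal 0.618 -0.463 -0.635
outer loop
vertex 3.756 -2.965 -2.131
vertex 3.642 -2.589 -2.516
vertex 4.06 -2.508 -2.168
endloop
endfacet
facet normal 0.386 -0.183 0.904
outer loop
vertex 3.756 -2.965 -2.131
vertex 4.06 -2.508 -2.168
vertex 2.498 -1.731 -1.344
endloop
endfacet
facet normal -0.416 0.713 -0.564
outer loop
vertex -4.341 1.309 2.985
vertex -2.981 1.871 2.692
vertex -4.235 0.444 1.814
endloop
endfacet
facet normal -0.906 -0.375 0.195
outer loop
vertex -3.619 -0.611 2.648
vertex -4.341 1.309 2.985
vertex -4.235 0.444 1.814
endloop
endfacet
facet normal -0.417 0.713 -0.564
outer loop
vertex -4.235 0.444 1.814
vertex -2.981 1.871 2.692
vertex -2.876 1.006 1.52
endloop
endfacet
facet normal 0.071 -0.593 -0.802
outer loop
vertex -2.876 1.006 1.52
vertex -3.619 -0.611 2.648
vertex -4.235 0.444 1.814
endloop
endfacet
facet normal -0.072 0.592 0.802
outer loop
vertex -4.341 1.309 2.985
vertex -2.365 0.816 3.526
vertex -2.981 1.871 2.692
endloop
endfacet
facet normal -0.906 -0.375 0.196
outer loop
vertex -3.724 0.254 3.82
vertex -4.341 1.309 2.985
vertex -3.619 -0.611 2.648
endloop
endfacet
facet normal -0.072 0.593 0.802
outer loop
vertex -3.724 0.254 3.82
vertex -2.365 0.816 3.526
vertex -4.341 1.309 2.985
endloop
endfacet
facet normal 0.906 0.375 -0.195
outer loop
vertex -2.981 1.871 2.692
vertex -2.365 0.816 3.526
vertex -2.876 1.006 1.52
endloop
endfacet
facet normal 0.072 -0.593 -0.802
outer loop
vertex -2.259 -0.049 2.355
vertex -3.619 -0.611 2.648
vertex -2.876 1.006 1.52
endloop
endfacet
facet normal 0.906 0.375 -0.195
outer loop
vertex -2.876 1.006 1.52
vertex -2.365 0.816 3.526
vertex -2.259 -0.049 2.355
endloop
endfacet
facet normal 0.416 -0.713 0.564
outer loop
vertex -2.259 -0.049 2.355
vertex -3.724 0.254 3.82
vertex -3.619 -0.611 2.648
endloop
endfacet
facet normal 0.417 -0.713 0.564
outer loop
vertex -2.365 0.816 3.526
vertex -3.724 0.254 3.82
vertex -2.259 -0.049 2.355
endloop
endfacet
facet normal -0.734 -0.237 -0.637
outer loop
vertex -2.012 -2.918 2.295
vertex -2.381 -2.858 2.698
vertex -2.196 -2.48 2.344
endloop
endfacet
facet normal 0.770 0.381 -0.512
outer loop
vertex -2.012 -2.918 2.295
vertex -2.196 -2.48 2.344
vertex -1.339 -2.522 3.602
endloop
endfacet
facet normal -0.734 -0.236 -0.636
outer loop
vertex -2.196 -2.48 2.344
vertex -2.381 -2.858 2.698
vertex -2.519 -2.327 2.66
endloop
endfacet
facet normal 0.287 0.944 -0.164
outer loop
vertex -2.196 -2.48 2.344
vertex -2.519 -2.327 2.66
vertex -1.339 -2.522 3.602
endloop
endfacet
facet normal -0.733 -0.236 -0.638
outer loop
vertex -2.519 -2.327 2.66
vertex -2.381 -2.858 2.698
vertex -2.739 -2.574 3.004
endloop
endfacet
facet normal -0.231 0.854 0.466
outer loop
vertex -2.519 -2.327 2.66
vertex -2.739 -2.574 3.004
vertex -1.339 -2.522 3.602
endloop
endfacet
facet normal -0.733 -0.238 -0.637
outer loop
vertex -2.739 -2.574 3.004
vertex -2.381 -2.858 2.698
vertex -2.689 -3.034 3.118
endloop
endfacet
facet normal -0.392 0.181 0.902
outer loop
vertex -2.739 -2.574 3.004
vertex -2.689 -3.034 3.118
vertex -1.339 -2.522 3.602
endloop
endfacet
facet normal -0.733 -0.238 -0.637
outer loop
vertex -2.689 -3.034 3.118
vertex -2.381 -2.858 2.698
vertex -2.407 -3.362 2.916
endloop
endfacet
facet normal -0.077 -0.570 0.818
outer loop
vertex -2.689 -3.034 3.118
vertex -2.407 -3.362 2.916
vertex -1.339 -2.522 3.602
endloop
endfacet
facet normal -0.735 -0.237 -0.636
outer loop
vertex -2.407 -3.362 2.916
vertex -2.381 -2.858 2.698
vertex -2.106 -3.311 2.549
endloop
endfacet
facet normal 0.478 -0.834 0.276
outer loop
vertex -2.407 -3.362 2.916
vertex -2.106 -3.311 2.549
vertex -1.339 -2.522 3.602
endloop
endfacet
facet normal -0.734 -0.236 -0.637
outer loop
vertex -2.106 -3.311 2.549
vertex -2.381 -2.858 2.698
vertex -2.012 -2.918 2.295
endloop
endfacet
facet normal 0.856 -0.409 -0.317
outer loop
vertex -2.106 -3.311 2.549
vertex -2.012 -2.918 2.295
vertex -1.339 -2.522 3.602
endloop
endfacet

endsolid


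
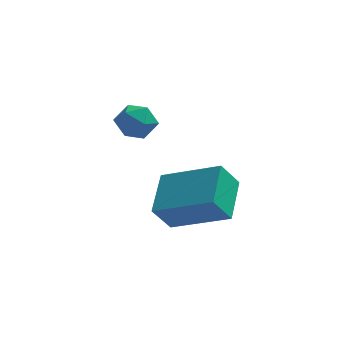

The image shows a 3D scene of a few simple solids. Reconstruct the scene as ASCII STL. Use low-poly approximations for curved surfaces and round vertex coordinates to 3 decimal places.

solid 
facet normal -0.476 -0.312 0.823
outer loop
vertex 0.781 -2.532 -2.308
vertex 0.925 -0.996 -1.643
vertex -1.136 -1.966 -3.202
endloop
endfacet
facet normal -0.085 -0.914 -0.396
outer loop
vertex -0.585 -1.604 -4.157
vertex 0.781 -2.532 -2.308
vertex -1.136 -1.966 -3.202
endloop
endfacet
facet normal -0.476 -0.312 0.823
outer loop
vertex -1.136 -1.966 -3.202
vertex 0.925 -0.996 -1.643
vertex -0.993 -0.429 -2.537
endloop
endfacet
facet normal -0.876 0.258 -0.408
outer loop
vertex -0.993 -0.429 -2.537
vertex -0.585 -1.604 -4.157
vertex -1.136 -1.966 -3.202
endloop
endfacet
facet normal 0.876 -0.258 0.407
outer loop
vertex 0.781 -2.532 -2.308
vertex 1.476 -0.634 -2.598
vertex 0.925 -0.996 -1.643
endloop
endfacet
facet normal -0.086 -0.914 -0.395
outer loop
vertex 1.333 -2.171 -3.263
vertex 0.781 -2.532 -2.308
vertex -0.585 -1.604 -4.157
endloop
endfacet
facet normal 0.876 -0.258 0.408
outer loop
vertex 1.333 -2.171 -3.263
vertex 1.476 -0.634 -2.598
vertex 0.781 -2.532 -2.308
endloop
endfacet
facet normal 0.086 0.914 0.396
outer loop
vertex 0.925 -0.996 -1.643
vertex 1.476 -0.634 -2.598
vertex -0.993 -0.429 -2.537
endloop
endfacet
facet normal -0.875 0.259 -0.408
outer loop
vertex -0.441 -0.068 -3.492
vertex -0.585 -1.604 -4.157
vertex -0.993 -0.429 -2.537
endloop
endfacet
facet normal 0.086 0.915 0.395
outer loop
vertex -0.993 -0.429 -2.537
vertex 1.476 -0.634 -2.598
vertex -0.441 -0.068 -3.492
endloop
endfacet
facet normal 0.476 0.312 -0.823
outer loop
vertex -0.441 -0.068 -3.492
vertex 1.333 -2.171 -3.263
vertex -0.585 -1.604 -4.157
endloop
endfacet
facet normal 0.476 0.312 -0.823
outer loop
vertex 1.476 -0.634 -2.598
vertex 1.333 -2.171 -3.263
vertex -0.441 -0.068 -3.492
endloop
endfacet
facet normal 0.181 0.895 -0.407
outer loop
vertex -1.37 -1.011 -0.167
vertex -1.976 -0.743 0.152
vertex -1.331 -0.713 0.505
endloop
endfacet
facet normal 0.790 0.542 -0.286
outer loop
vertex -1.37 -1.011 -0.167
vertex -1.331 -0.713 0.505
vertex -0.961 -1.331 0.355
endloop
endfacet
facet normal 0.762 -0.075 -0.643
outer loop
vertex -1.37 -1.011 -0.167
vertex -0.961 -1.331 0.355
vertex -1.378 -1.743 -0.091
endloop
endfacet
facet normal 0.136 -0.104 -0.985
outer loop
vertex -1.37 -1.011 -0.167
vertex -1.378 -1.743 -0.091
vertex -2.005 -1.38 -0.216
endloop
endfacet
facet normal -0.223 0.495 -0.840
outer loop
vertex -1.37 -1.011 -0.167
vertex -2.005 -1.38 -0.216
vertex -1.976 -0.743 0.152
endloop
endfacet
facet normal 0.823 0.393 0.411
outer loop
vertex -0.961 -1.331 0.355
vertex -1.331 -0.713 0.505
vertex -1.315 -1.26 0.996
endloop
endfacet
facet normal -0.162 0.963 0.214
outer loop
vertex -1.331 -0.713 0.505
vertex -1.976 -0.743 0.152
vertex -1.942 -0.897 0.871
endloop
endfacet
facet normal -0.815 0.317 -0.485
outer loop
vertex -1.976 -0.743 0.152
vertex -2.005 -1.38 -0.216
vertex -2.359 -1.309 0.425
endloop
endfacet
facet normal -0.235 -0.653 -0.720
outer loop
vertex -2.005 -1.38 -0.216
vertex -1.378 -1.743 -0.091
vertex -1.989 -1.927 0.275
endloop
endfacet
facet normal 0.777 -0.606 -0.167
outer loop
vertex -1.378 -1.743 -0.091
vertex -0.961 -1.331 0.355
vertex -1.344 -1.897 0.628
endloop
endfacet
facet normal -0.136 0.104 0.985
outer loop
vertex -1.95 -1.629 0.947
vertex -1.315 -1.26 0.996
vertex -1.942 -0.897 0.871
endloop
endfacet
facet normal -0.762 0.075 0.643
outer loop
vertex -1.95 -1.629 0.947
vertex -1.942 -0.897 0.871
vertex -2.359 -1.309 0.425
endloop
endfacet
facet normal -0.790 -0.542 0.286
outer loop
vertex -1.95 -1.629 0.947
vertex -2.359 -1.309 0.425
vertex -1.989 -1.927 0.275
endloop
endfacet
facet normal -0.181 -0.895 0.407
outer loop
vertex -1.95 -1.629 0.947
vertex -1.989 -1.927 0.275
vertex -1.344 -1.897 0.628
endloop
endfacet
facet normal 0.223 -0.495 0.840
outer loop
vertex -1.95 -1.629 0.947
vertex -1.344 -1.897 0.628
vertex -1.315 -1.26 0.996
endloop
endfacet
facet normal 0.235 0.653 0.720
outer loop
vertex -1.942 -0.897 0.871
vertex -1.315 -1.26 0.996
vertex -1.331 -0.713 0.505
endloop
endfacet
facet normal -0.777 0.606 0.167
outer loop
vertex -2.359 -1.309 0.425
vertex -1.942 -0.897 0.871
vertex -1.976 -0.743 0.152
endloop
endfacet
facet normal -0.823 -0.393 -0.411
outer loop
vertex -1.989 -1.927 0.275
vertex -2.359 -1.309 0.425
vertex -2.005 -1.38 -0.216
endloop
endfacet
facet normal 0.162 -0.963 -0.214
outer loop
vertex -1.344 -1.897 0.628
vertex -1.989 -1.927 0.275
vertex -1.378 -1.743 -0.091
endloop
endfacet
facet normal 0.815 -0.317 0.485
outer loop
vertex -1.315 -1.26 0.996
vertex -1.344 -1.897 0.628
vertex -0.961 -1.331 0.355
endloop
endfacet

endsolid


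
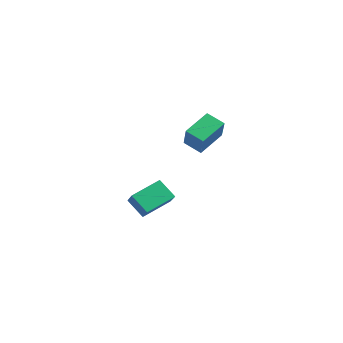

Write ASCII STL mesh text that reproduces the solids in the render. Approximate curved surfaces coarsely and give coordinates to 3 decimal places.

solid 
facet normal -0.700 -0.233 0.675
outer loop
vertex -3.183 -2.122 -2.626
vertex -3.058 -0.222 -1.84
vertex -4.493 -1.555 -3.788
endloop
endfacet
facet normal -0.060 -0.922 -0.382
outer loop
vertex -3.422 -1.198 -4.82
vertex -3.183 -2.122 -2.626
vertex -4.493 -1.555 -3.788
endloop
endfacet
facet normal -0.700 -0.234 0.675
outer loop
vertex -4.493 -1.555 -3.788
vertex -3.058 -0.222 -1.84
vertex -4.368 0.345 -3.001
endloop
endfacet
facet normal -0.711 0.308 -0.632
outer loop
vertex -4.368 0.345 -3.001
vertex -3.422 -1.198 -4.82
vertex -4.493 -1.555 -3.788
endloop
endfacet
facet normal 0.711 -0.308 0.632
outer loop
vertex -3.183 -2.122 -2.626
vertex -1.987 0.135 -2.872
vertex -3.058 -0.222 -1.84
endloop
endfacet
facet normal -0.061 -0.922 -0.382
outer loop
vertex -2.112 -1.765 -3.659
vertex -3.183 -2.122 -2.626
vertex -3.422 -1.198 -4.82
endloop
endfacet
facet normal 0.712 -0.308 0.631
outer loop
vertex -2.112 -1.765 -3.659
vertex -1.987 0.135 -2.872
vertex -3.183 -2.122 -2.626
endloop
endfacet
facet normal 0.061 0.922 0.382
outer loop
vertex -3.058 -0.222 -1.84
vertex -1.987 0.135 -2.872
vertex -4.368 0.345 -3.001
endloop
endfacet
facet normal -0.712 0.308 -0.631
outer loop
vertex -3.297 0.702 -4.034
vertex -3.422 -1.198 -4.82
vertex -4.368 0.345 -3.001
endloop
endfacet
facet normal 0.061 0.922 0.382
outer loop
vertex -4.368 0.345 -3.001
vertex -1.987 0.135 -2.872
vertex -3.297 0.702 -4.034
endloop
endfacet
facet normal 0.700 0.233 -0.675
outer loop
vertex -3.297 0.702 -4.034
vertex -2.112 -1.765 -3.659
vertex -3.422 -1.198 -4.82
endloop
endfacet
facet normal 0.700 0.234 -0.675
outer loop
vertex -1.987 0.135 -2.872
vertex -2.112 -1.765 -3.659
vertex -3.297 0.702 -4.034
endloop
endfacet
facet normal -0.525 0.294 -0.799
outer loop
vertex -0.095 -0.592 2.575
vertex -0.41 1.1 3.404
vertex 0.949 -0.142 2.054
endloop
endfacet
facet normal 0.165 -0.886 -0.434
outer loop
vertex 1.91 -0.68 3.516
vertex -0.095 -0.592 2.575
vertex 0.949 -0.142 2.054
endloop
endfacet
facet normal -0.525 0.294 -0.799
outer loop
vertex 0.949 -0.142 2.054
vertex -0.41 1.1 3.404
vertex 0.634 1.549 2.884
endloop
endfacet
facet normal 0.835 0.360 -0.416
outer loop
vertex 0.634 1.549 2.884
vertex 1.91 -0.68 3.516
vertex 0.949 -0.142 2.054
endloop
endfacet
facet normal -0.835 -0.360 0.417
outer loop
vertex -0.095 -0.592 2.575
vertex 0.551 0.562 4.866
vertex -0.41 1.1 3.404
endloop
endfacet
facet normal 0.165 -0.886 -0.434
outer loop
vertex 0.866 -1.129 4.036
vertex -0.095 -0.592 2.575
vertex 1.91 -0.68 3.516
endloop
endfacet
facet normal -0.835 -0.360 0.417
outer loop
vertex 0.866 -1.129 4.036
vertex 0.551 0.562 4.866
vertex -0.095 -0.592 2.575
endloop
endfacet
facet normal -0.165 0.886 0.434
outer loop
vertex -0.41 1.1 3.404
vertex 0.551 0.562 4.866
vertex 0.634 1.549 2.884
endloop
endfacet
facet normal 0.835 0.360 -0.417
outer loop
vertex 1.595 1.012 4.345
vertex 1.91 -0.68 3.516
vertex 0.634 1.549 2.884
endloop
endfacet
facet normal -0.165 0.886 0.434
outer loop
vertex 0.634 1.549 2.884
vertex 0.551 0.562 4.866
vertex 1.595 1.012 4.345
endloop
endfacet
facet normal 0.524 -0.294 0.799
outer loop
vertex 1.595 1.012 4.345
vertex 0.866 -1.129 4.036
vertex 1.91 -0.68 3.516
endloop
endfacet
facet normal 0.525 -0.294 0.799
outer loop
vertex 0.551 0.562 4.866
vertex 0.866 -1.129 4.036
vertex 1.595 1.012 4.345
endloop
endfacet

endsolid
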